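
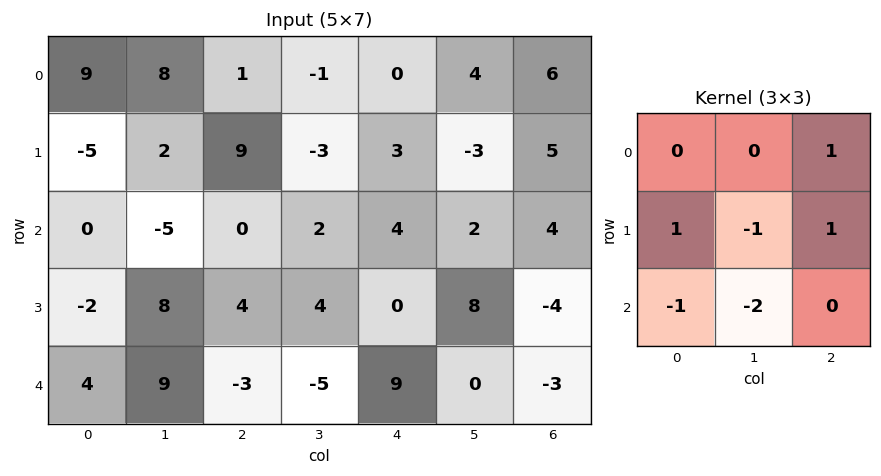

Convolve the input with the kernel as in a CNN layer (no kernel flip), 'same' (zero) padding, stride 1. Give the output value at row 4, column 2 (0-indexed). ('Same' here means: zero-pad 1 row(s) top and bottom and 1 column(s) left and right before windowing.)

The receptive field on the zero-padded input at this output position is [8 4 4 / 9 -3 -5 / 0 0 0]. Elementwise product with the kernel and sum: 4·1 + 9·1 + -3·-1 + -5·1 + 0·-1 + 0·-2.

11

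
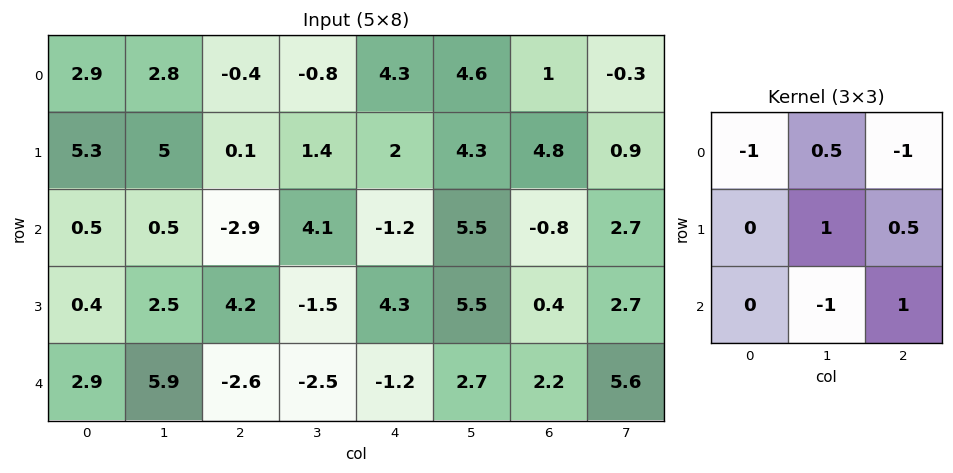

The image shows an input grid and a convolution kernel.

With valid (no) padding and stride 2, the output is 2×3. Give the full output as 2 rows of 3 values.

Output[0,0]: The receptive field on the input at this output position is [2.9 2.8 -0.4 / 5.3 5 0.1 / 0.5 0.5 -2.9]. Elementwise product with the kernel and sum: 2.9·-1 + 2.8·0.5 + -0.4·-1 + 5·1 + 0.1·0.5 + 0.5·-1 + -2.9·1.
Output[0,1]: The receptive field on the input at this output position is [-0.4 -0.8 4.3 / 0.1 1.4 2 / -2.9 4.1 -1.2]. Elementwise product with the kernel and sum: -0.4·-1 + -0.8·0.5 + 4.3·-1 + 1.4·1 + 2·0.5 + 4.1·-1 + -1.2·1.

0.55 -7.2 -2.6
-1.25 8.1 9.95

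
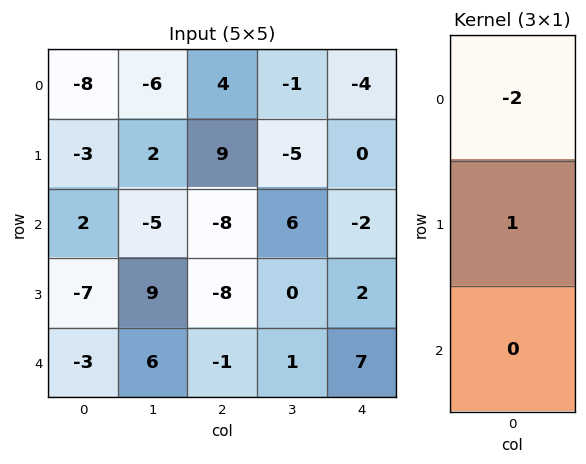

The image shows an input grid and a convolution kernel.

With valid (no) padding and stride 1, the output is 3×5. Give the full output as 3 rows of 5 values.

13 14 1 -3 8
8 -9 -26 16 -2
-11 19 8 -12 6

Output[0,0]: The receptive field on the input at this output position is [-8 / -3 / 2]. Elementwise product with the kernel and sum: -8·-2 + -3·1.
Output[0,1]: The receptive field on the input at this output position is [-6 / 2 / -5]. Elementwise product with the kernel and sum: -6·-2 + 2·1.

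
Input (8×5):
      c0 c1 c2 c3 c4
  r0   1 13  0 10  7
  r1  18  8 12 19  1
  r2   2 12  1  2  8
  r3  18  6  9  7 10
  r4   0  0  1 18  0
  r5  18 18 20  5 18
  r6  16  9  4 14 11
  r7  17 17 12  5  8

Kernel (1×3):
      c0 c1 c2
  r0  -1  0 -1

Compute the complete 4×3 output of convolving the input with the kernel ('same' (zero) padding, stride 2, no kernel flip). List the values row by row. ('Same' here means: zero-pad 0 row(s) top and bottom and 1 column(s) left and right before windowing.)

-13 -23 -10
-12 -14 -2
0 -18 -18
-9 -23 -14

Output[0,0]: The receptive field on the zero-padded input at this output position is [0 1 13]. Elementwise product with the kernel and sum: 0·-1 + 13·-1.
Output[0,1]: The receptive field on the zero-padded input at this output position is [13 0 10]. Elementwise product with the kernel and sum: 13·-1 + 10·-1.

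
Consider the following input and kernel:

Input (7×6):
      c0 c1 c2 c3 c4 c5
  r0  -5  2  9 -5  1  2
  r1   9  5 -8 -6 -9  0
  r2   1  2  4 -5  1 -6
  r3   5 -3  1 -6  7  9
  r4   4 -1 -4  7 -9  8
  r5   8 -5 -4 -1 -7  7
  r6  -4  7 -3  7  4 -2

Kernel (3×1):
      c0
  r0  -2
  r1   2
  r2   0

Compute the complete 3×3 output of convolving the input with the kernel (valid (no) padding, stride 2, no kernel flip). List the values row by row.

Output[0,0]: The receptive field on the input at this output position is [-5 / 9 / 1]. Elementwise product with the kernel and sum: -5·-2 + 9·2.

28 -34 -20
8 -6 12
8 0 4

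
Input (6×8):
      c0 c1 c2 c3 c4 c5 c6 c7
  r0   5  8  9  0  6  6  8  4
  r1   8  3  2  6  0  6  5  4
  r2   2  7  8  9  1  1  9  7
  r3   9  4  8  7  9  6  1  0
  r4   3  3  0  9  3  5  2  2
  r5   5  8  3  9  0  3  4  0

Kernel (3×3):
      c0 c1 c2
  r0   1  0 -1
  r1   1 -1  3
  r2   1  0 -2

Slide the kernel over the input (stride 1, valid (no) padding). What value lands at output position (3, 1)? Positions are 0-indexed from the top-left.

17

The receptive field on the input at this output position is [4 8 7 / 3 0 9 / 8 3 9]. Elementwise product with the kernel and sum: 4·1 + 7·-1 + 3·1 + 0·-1 + 9·3 + 8·1 + 9·-2.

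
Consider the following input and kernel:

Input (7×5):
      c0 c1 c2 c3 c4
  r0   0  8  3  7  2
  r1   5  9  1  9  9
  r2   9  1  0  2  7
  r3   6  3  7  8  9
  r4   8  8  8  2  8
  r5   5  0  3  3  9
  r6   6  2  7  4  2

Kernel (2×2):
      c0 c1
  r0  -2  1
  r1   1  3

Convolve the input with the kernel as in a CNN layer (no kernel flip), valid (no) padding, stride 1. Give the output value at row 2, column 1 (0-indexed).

The receptive field on the input at this output position is [1 0 / 3 7]. Elementwise product with the kernel and sum: 1·-2 + 0·1 + 3·1 + 7·3.

22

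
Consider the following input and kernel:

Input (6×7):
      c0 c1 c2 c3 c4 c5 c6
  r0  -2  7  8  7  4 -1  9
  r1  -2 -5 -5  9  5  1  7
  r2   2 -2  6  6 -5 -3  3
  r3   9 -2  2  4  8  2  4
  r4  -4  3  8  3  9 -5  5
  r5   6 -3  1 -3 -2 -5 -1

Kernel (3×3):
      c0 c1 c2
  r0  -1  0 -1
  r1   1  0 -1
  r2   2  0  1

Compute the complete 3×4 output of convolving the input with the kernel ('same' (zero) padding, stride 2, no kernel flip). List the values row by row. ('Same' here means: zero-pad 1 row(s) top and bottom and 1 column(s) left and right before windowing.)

-12 -1 27 1
5 -12 9 0
-4 -11 -9 -17

Output[0,0]: The receptive field on the zero-padded input at this output position is [0 0 0 / 0 -2 7 / 0 -2 -5]. Elementwise product with the kernel and sum: 0·-1 + 0·-1 + 0·1 + 7·-1 + 0·2 + -5·1.
Output[0,1]: The receptive field on the zero-padded input at this output position is [0 0 0 / 7 8 7 / -5 -5 9]. Elementwise product with the kernel and sum: 0·-1 + 0·-1 + 7·1 + 7·-1 + -5·2 + 9·1.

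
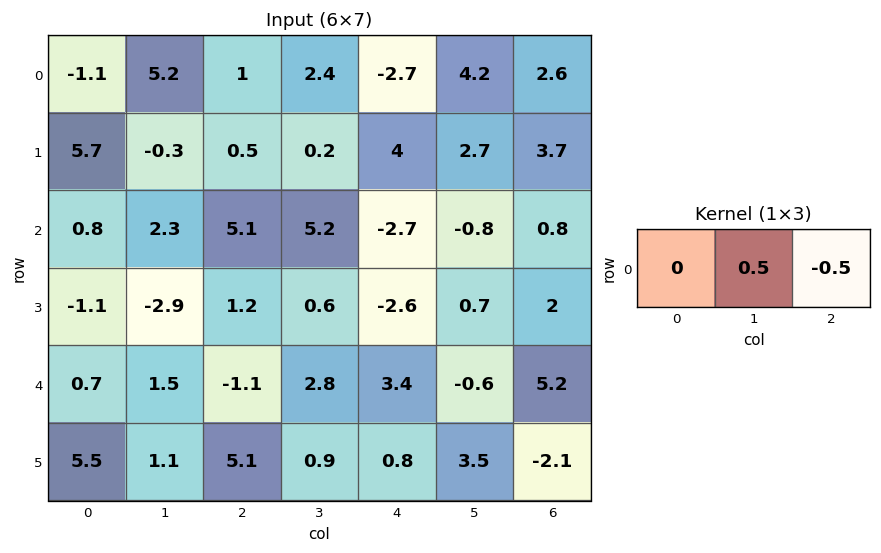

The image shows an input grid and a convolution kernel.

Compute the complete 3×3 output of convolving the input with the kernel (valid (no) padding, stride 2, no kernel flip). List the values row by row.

2.1 2.55 0.8
-1.4 3.95 -0.8
1.3 -0.3 -2.9

Output[0,0]: The receptive field on the input at this output position is [-1.1 5.2 1]. Elementwise product with the kernel and sum: 5.2·0.5 + 1·-0.5.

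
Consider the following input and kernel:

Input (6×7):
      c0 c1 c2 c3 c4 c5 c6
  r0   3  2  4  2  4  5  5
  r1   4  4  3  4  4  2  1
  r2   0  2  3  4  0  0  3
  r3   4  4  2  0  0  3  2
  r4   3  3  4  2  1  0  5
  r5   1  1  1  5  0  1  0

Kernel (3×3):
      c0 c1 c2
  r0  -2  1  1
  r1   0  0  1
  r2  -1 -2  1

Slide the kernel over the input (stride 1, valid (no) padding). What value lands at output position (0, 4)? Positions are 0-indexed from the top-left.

6

The receptive field on the input at this output position is [4 5 5 / 4 2 1 / 0 0 3]. Elementwise product with the kernel and sum: 4·-2 + 5·1 + 5·1 + 1·1 + 0·-1 + 0·-2 + 3·1.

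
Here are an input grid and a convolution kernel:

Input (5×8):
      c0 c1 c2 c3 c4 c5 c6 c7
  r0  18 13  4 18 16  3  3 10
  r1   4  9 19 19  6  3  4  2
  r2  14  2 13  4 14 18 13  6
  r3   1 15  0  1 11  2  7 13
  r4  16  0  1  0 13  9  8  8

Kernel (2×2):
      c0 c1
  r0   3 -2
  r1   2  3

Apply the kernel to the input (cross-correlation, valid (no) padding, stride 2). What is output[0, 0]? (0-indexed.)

The receptive field on the input at this output position is [18 13 / 4 9]. Elementwise product with the kernel and sum: 18·3 + 13·-2 + 4·2 + 9·3.

63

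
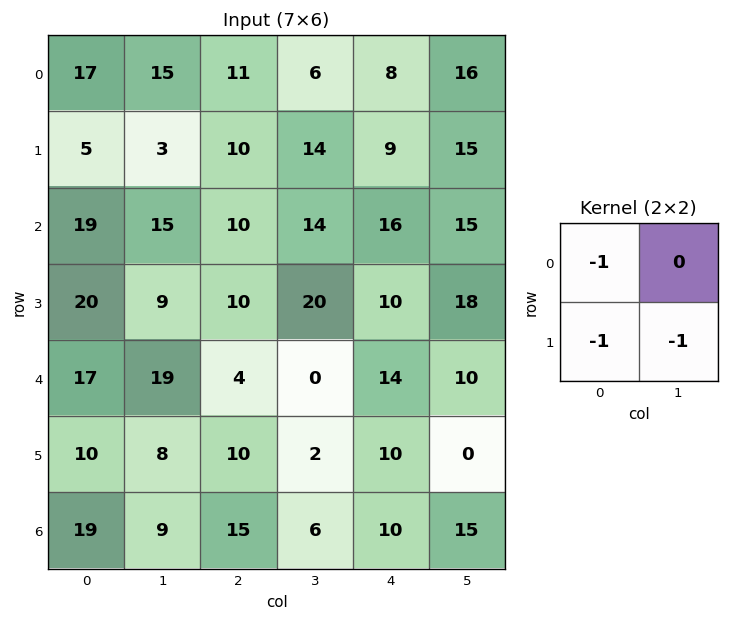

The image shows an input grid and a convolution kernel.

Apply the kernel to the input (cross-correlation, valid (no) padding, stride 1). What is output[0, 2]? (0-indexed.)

-35

The receptive field on the input at this output position is [11 6 / 10 14]. Elementwise product with the kernel and sum: 11·-1 + 10·-1 + 14·-1.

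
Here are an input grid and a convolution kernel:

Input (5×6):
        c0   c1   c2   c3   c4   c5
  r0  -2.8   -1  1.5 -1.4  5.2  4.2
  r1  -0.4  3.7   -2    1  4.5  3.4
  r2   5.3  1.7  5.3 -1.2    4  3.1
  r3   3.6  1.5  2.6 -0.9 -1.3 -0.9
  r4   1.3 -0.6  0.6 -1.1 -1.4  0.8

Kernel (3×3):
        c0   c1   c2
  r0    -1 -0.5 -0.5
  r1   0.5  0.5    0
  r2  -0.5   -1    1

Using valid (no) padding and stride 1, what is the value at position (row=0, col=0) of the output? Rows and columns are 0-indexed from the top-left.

The receptive field on the input at this output position is [-2.8 -1 1.5 / -0.4 3.7 -2 / 5.3 1.7 5.3]. Elementwise product with the kernel and sum: -2.8·-1 + -1·-0.5 + 1.5·-0.5 + -0.4·0.5 + 3.7·0.5 + 5.3·-0.5 + 1.7·-1 + 5.3·1.

5.15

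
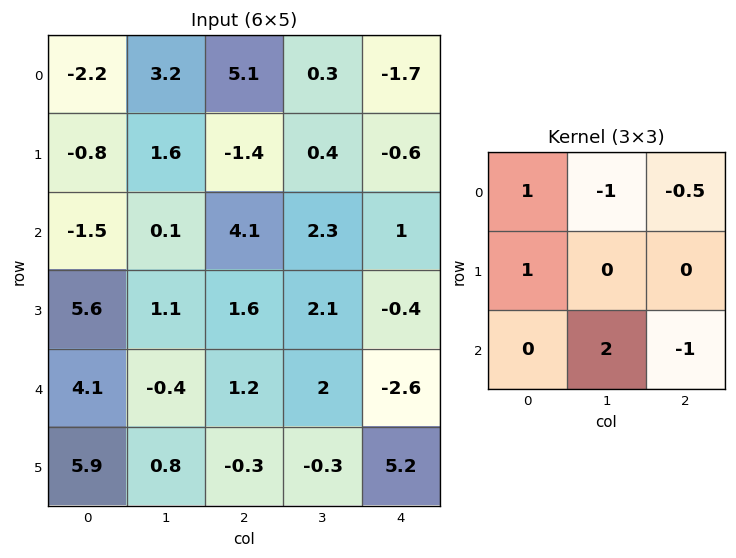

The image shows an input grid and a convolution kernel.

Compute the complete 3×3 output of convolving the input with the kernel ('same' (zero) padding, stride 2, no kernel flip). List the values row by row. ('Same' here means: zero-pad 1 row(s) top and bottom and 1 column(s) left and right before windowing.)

Output[0,0]: The receptive field on the zero-padded input at this output position is [0 0 0 / 0 -2.2 3.2 / 0 -0.8 1.6]. Elementwise product with the kernel and sum: 0·1 + 0·-1 + 0·-0.5 + 0·1 + -0.8·2 + 1.6·-1.

-3.2 0 -0.9
10.1 4 2.5
4.85 -2.25 14.9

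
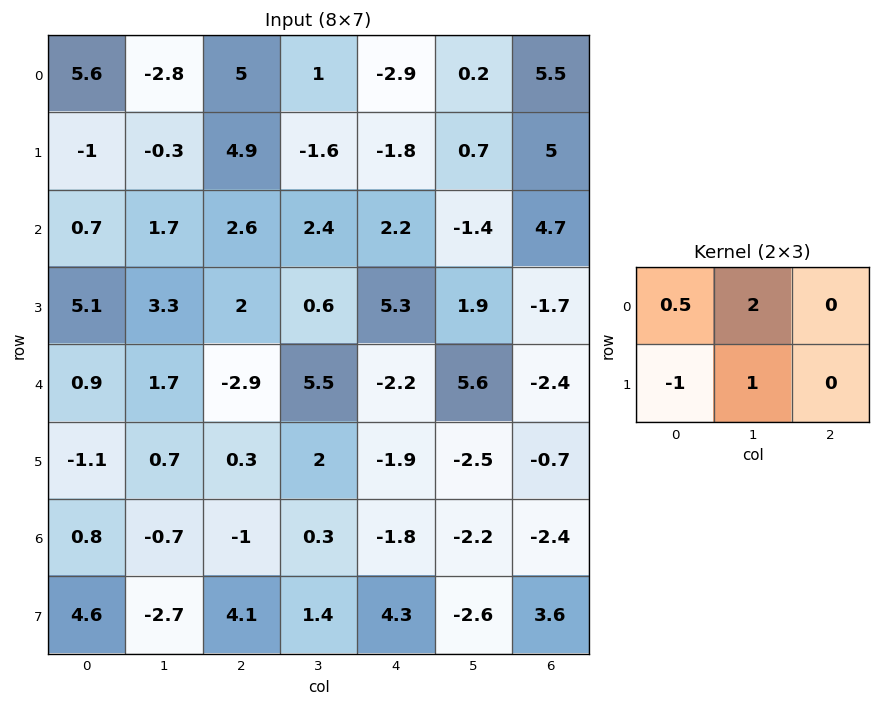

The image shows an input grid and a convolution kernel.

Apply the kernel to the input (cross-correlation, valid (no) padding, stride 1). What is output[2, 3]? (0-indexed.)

10.3

The receptive field on the input at this output position is [2.4 2.2 -1.4 / 0.6 5.3 1.9]. Elementwise product with the kernel and sum: 2.4·0.5 + 2.2·2 + 0.6·-1 + 5.3·1.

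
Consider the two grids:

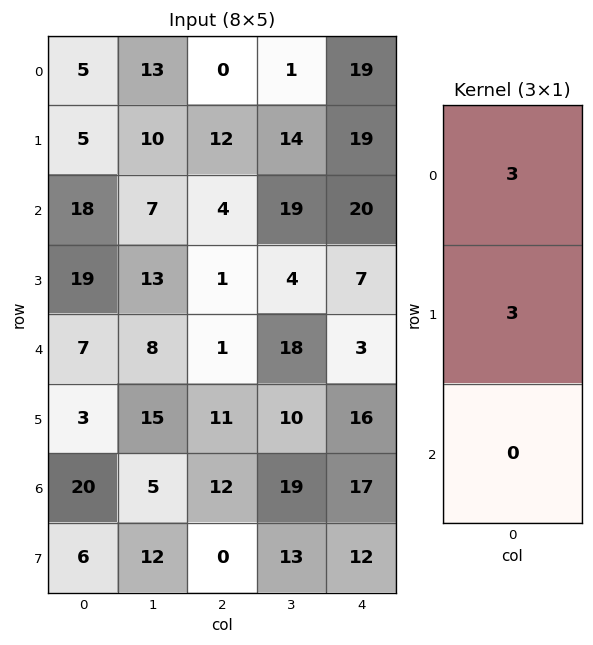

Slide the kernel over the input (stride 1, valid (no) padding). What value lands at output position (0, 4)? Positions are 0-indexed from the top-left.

114

The receptive field on the input at this output position is [19 / 19 / 20]. Elementwise product with the kernel and sum: 19·3 + 19·3.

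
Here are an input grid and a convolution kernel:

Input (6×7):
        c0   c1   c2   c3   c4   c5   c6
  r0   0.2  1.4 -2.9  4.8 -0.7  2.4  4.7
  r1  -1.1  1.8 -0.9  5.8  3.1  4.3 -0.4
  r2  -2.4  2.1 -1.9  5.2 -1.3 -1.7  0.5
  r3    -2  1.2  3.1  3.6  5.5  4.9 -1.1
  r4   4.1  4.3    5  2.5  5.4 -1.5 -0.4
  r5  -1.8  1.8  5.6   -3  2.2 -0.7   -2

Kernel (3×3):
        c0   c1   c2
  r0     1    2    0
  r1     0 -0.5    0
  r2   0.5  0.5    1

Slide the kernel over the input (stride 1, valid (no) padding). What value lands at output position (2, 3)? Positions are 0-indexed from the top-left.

The receptive field on the input at this output position is [5.2 -1.3 -1.7 / 3.6 5.5 4.9 / 2.5 5.4 -1.5]. Elementwise product with the kernel and sum: 5.2·1 + -1.3·2 + 5.5·-0.5 + 2.5·0.5 + 5.4·0.5 + -1.5·1.

2.3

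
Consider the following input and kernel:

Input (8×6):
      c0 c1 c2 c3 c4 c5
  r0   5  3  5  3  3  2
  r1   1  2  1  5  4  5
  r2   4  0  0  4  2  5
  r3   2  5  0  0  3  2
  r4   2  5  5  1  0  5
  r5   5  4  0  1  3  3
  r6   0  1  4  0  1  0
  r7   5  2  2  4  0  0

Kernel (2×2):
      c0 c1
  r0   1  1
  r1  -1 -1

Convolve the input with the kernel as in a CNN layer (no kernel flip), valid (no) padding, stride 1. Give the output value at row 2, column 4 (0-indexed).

2

The receptive field on the input at this output position is [2 5 / 3 2]. Elementwise product with the kernel and sum: 2·1 + 5·1 + 3·-1 + 2·-1.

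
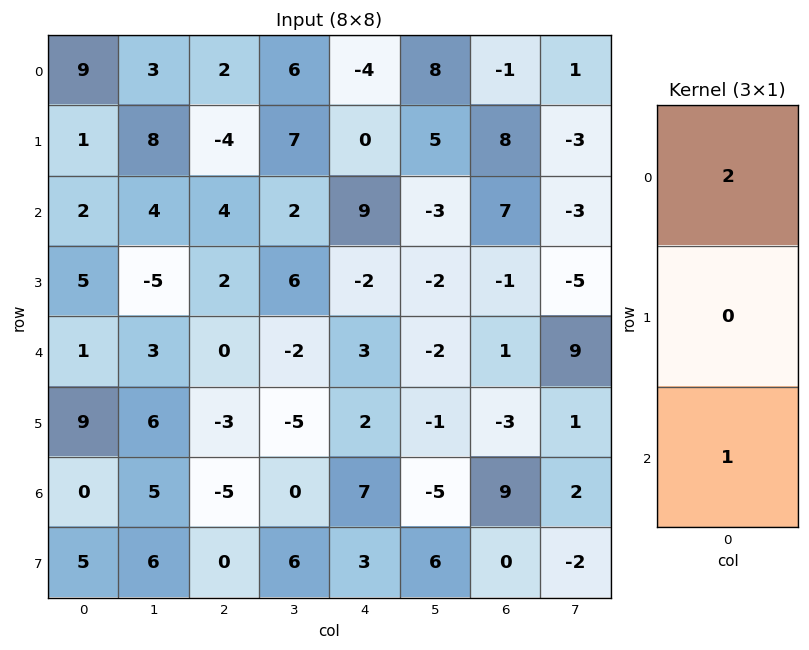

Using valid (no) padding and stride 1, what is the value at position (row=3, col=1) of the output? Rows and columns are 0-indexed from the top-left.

-4

The receptive field on the input at this output position is [-5 / 3 / 6]. Elementwise product with the kernel and sum: -5·2 + 6·1.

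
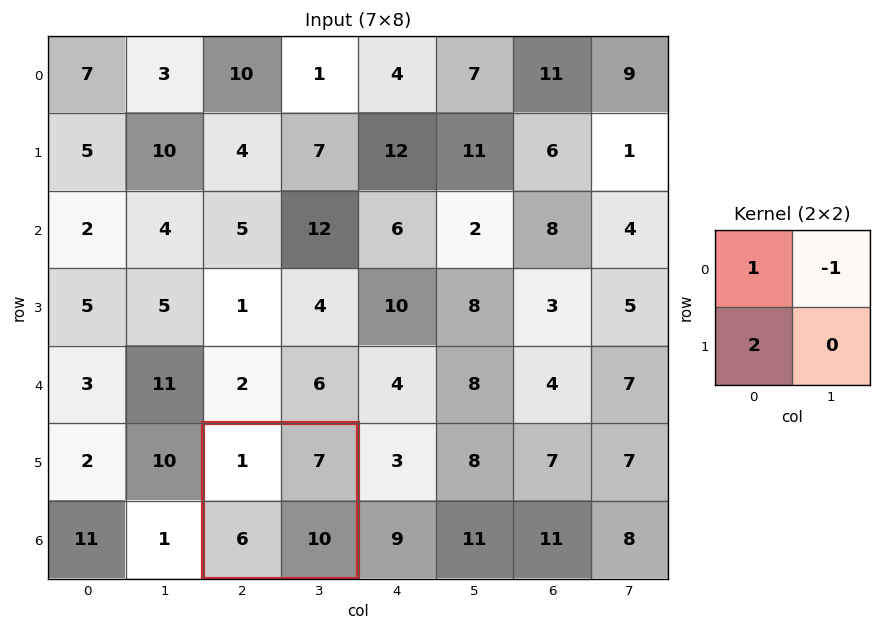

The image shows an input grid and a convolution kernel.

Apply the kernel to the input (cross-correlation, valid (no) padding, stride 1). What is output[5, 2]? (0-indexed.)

The receptive field on the input at this output position is [1 7 / 6 10]. Elementwise product with the kernel and sum: 1·1 + 7·-1 + 6·2.

6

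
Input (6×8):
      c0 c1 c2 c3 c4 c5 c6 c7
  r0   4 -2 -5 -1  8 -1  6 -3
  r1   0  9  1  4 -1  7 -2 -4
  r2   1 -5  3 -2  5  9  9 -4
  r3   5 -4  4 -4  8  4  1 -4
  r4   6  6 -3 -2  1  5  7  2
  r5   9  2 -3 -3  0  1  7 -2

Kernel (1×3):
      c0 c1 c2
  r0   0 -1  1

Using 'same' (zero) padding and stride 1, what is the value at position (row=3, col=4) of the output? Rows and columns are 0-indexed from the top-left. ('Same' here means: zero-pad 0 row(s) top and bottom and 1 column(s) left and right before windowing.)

-4

The receptive field on the zero-padded input at this output position is [-4 8 4]. Elementwise product with the kernel and sum: 8·-1 + 4·1.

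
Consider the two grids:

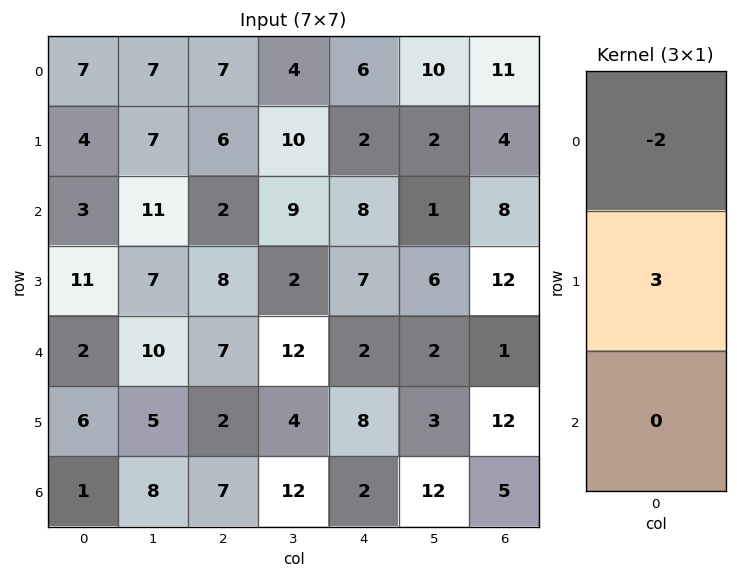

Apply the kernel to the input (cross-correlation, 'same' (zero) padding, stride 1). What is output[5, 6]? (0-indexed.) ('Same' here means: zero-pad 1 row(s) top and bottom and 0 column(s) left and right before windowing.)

The receptive field on the zero-padded input at this output position is [1 / 12 / 5]. Elementwise product with the kernel and sum: 1·-2 + 12·3.

34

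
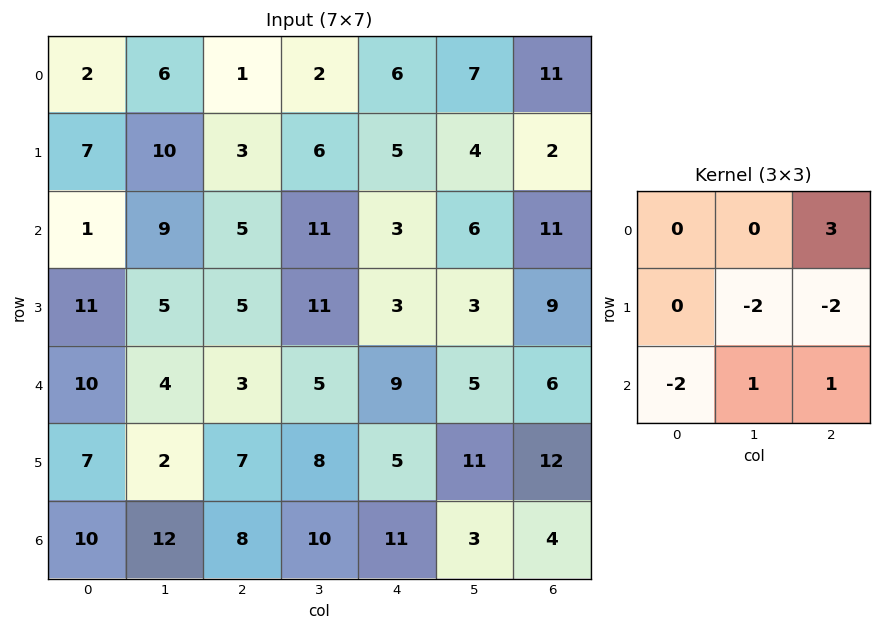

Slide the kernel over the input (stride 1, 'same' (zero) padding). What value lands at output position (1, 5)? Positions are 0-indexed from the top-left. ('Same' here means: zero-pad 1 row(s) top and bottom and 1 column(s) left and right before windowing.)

32

The receptive field on the zero-padded input at this output position is [6 7 11 / 5 4 2 / 3 6 11]. Elementwise product with the kernel and sum: 11·3 + 4·-2 + 2·-2 + 3·-2 + 6·1 + 11·1.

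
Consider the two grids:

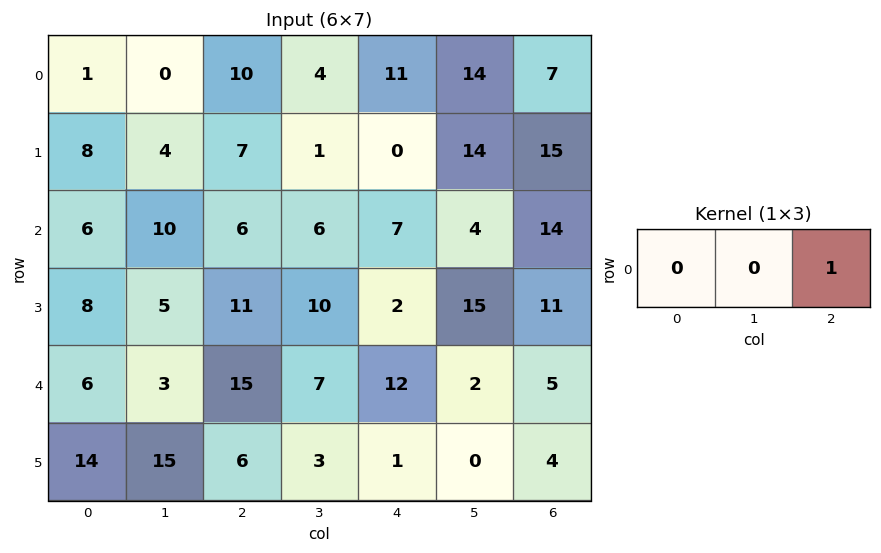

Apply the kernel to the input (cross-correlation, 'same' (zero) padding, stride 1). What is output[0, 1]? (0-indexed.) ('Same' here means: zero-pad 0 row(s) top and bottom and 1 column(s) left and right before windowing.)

10

The receptive field on the zero-padded input at this output position is [1 0 10]. Elementwise product with the kernel and sum: 10·1.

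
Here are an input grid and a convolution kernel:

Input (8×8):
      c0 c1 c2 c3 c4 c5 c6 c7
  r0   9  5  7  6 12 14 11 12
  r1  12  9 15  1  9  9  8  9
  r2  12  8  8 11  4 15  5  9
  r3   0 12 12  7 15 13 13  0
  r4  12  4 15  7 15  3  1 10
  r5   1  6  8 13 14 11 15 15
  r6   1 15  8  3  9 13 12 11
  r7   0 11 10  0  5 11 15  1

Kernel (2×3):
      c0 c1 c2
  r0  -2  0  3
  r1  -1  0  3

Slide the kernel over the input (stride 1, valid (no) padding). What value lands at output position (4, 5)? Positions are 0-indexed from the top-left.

The receptive field on the input at this output position is [3 1 10 / 11 15 15]. Elementwise product with the kernel and sum: 3·-2 + 10·3 + 11·-1 + 15·3.

58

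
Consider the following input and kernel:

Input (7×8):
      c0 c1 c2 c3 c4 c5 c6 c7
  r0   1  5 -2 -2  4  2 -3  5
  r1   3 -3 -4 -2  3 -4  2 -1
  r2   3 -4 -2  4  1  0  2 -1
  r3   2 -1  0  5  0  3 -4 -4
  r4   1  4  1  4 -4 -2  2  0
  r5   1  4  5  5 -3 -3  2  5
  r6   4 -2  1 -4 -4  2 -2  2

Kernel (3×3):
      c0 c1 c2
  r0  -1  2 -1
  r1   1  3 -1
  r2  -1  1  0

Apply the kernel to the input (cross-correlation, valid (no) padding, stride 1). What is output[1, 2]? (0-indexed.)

11

The receptive field on the input at this output position is [-4 -2 3 / -2 4 1 / 0 5 0]. Elementwise product with the kernel and sum: -4·-1 + -2·2 + 3·-1 + -2·1 + 4·3 + 1·-1 + 0·-1 + 5·1.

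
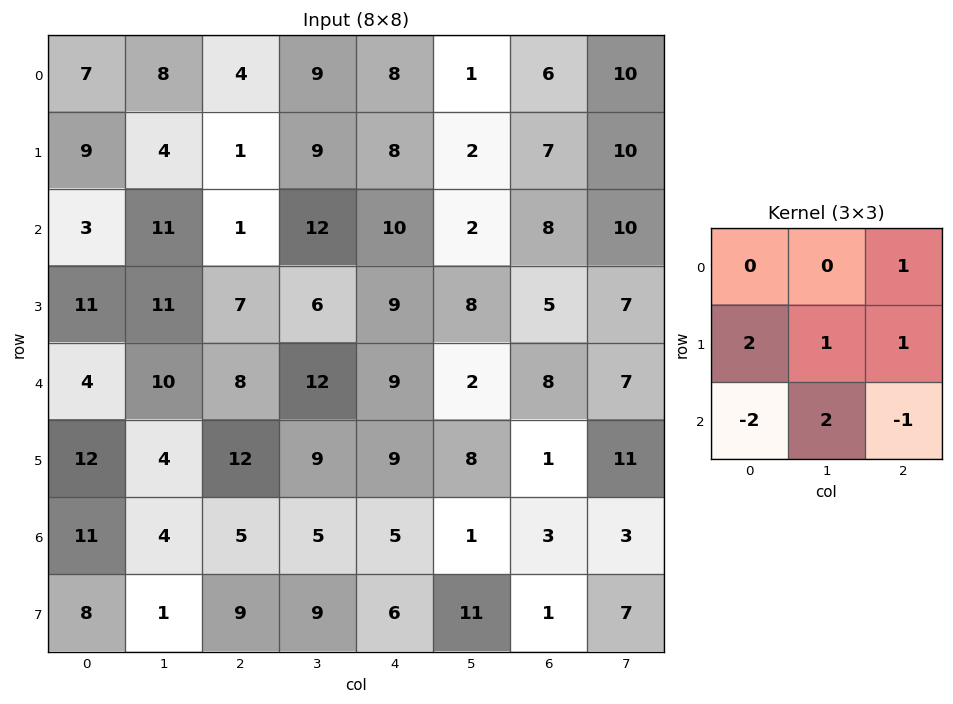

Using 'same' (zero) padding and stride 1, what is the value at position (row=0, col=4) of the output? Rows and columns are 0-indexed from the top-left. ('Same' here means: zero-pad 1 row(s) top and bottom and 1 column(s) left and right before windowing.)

23

The receptive field on the zero-padded input at this output position is [0 0 0 / 9 8 1 / 9 8 2]. Elementwise product with the kernel and sum: 0·1 + 9·2 + 8·1 + 1·1 + 9·-2 + 8·2 + 2·-1.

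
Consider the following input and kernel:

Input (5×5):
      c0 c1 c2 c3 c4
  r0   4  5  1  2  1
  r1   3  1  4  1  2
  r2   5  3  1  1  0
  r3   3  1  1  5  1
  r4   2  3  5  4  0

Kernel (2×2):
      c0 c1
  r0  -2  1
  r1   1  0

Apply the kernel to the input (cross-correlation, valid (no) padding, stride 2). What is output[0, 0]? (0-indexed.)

0

The receptive field on the input at this output position is [4 5 / 3 1]. Elementwise product with the kernel and sum: 4·-2 + 5·1 + 3·1.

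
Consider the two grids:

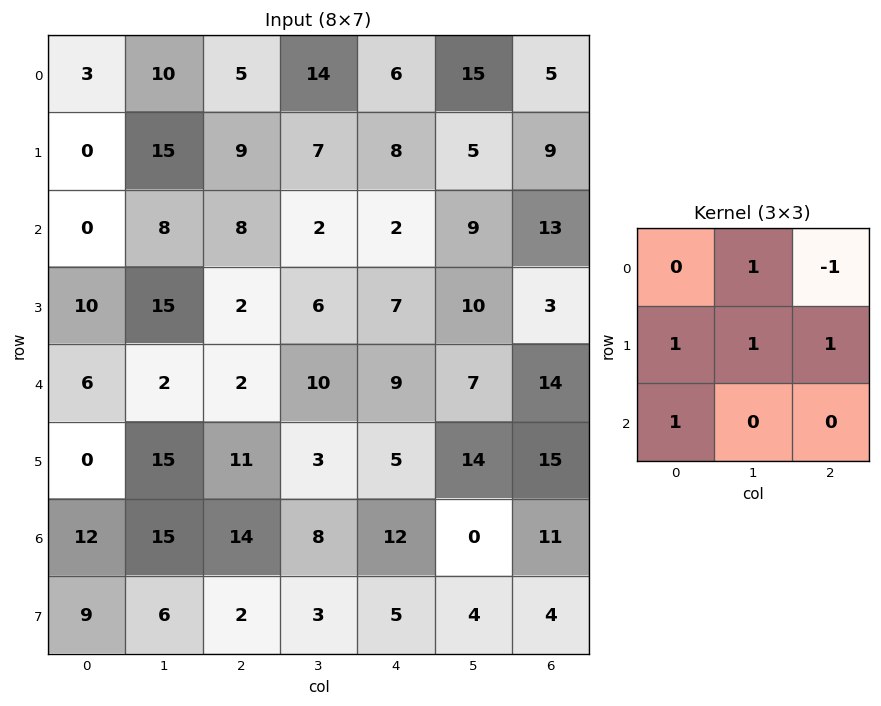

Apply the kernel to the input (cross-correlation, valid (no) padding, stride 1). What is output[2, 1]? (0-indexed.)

31

The receptive field on the input at this output position is [8 8 2 / 15 2 6 / 2 2 10]. Elementwise product with the kernel and sum: 8·1 + 2·-1 + 15·1 + 2·1 + 6·1 + 2·1.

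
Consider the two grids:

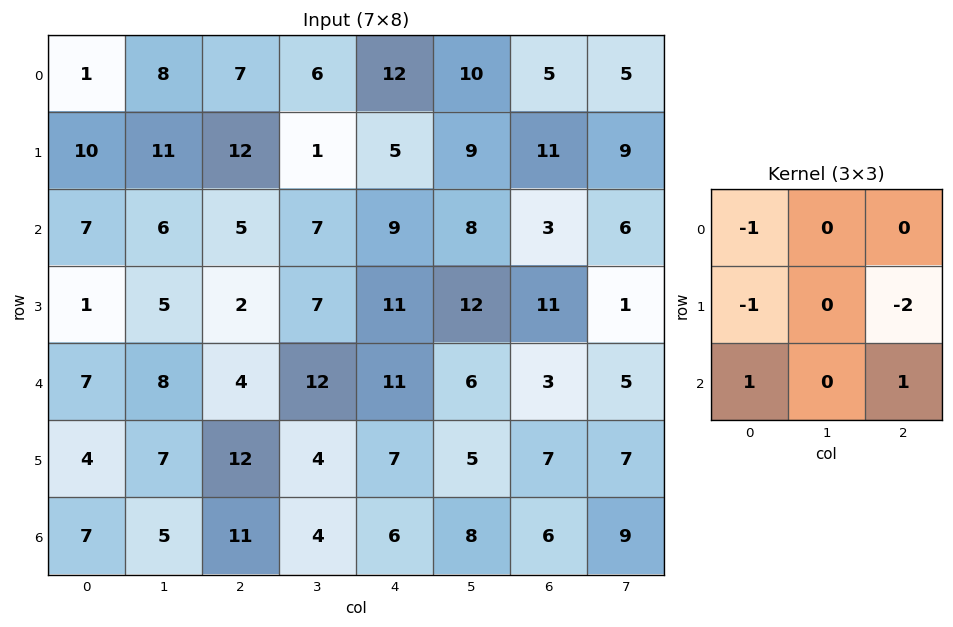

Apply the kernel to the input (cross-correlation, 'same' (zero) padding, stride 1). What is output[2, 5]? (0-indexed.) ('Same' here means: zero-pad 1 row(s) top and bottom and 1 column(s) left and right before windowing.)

The receptive field on the zero-padded input at this output position is [5 9 11 / 9 8 3 / 11 12 11]. Elementwise product with the kernel and sum: 5·-1 + 9·-1 + 3·-2 + 11·1 + 11·1.

2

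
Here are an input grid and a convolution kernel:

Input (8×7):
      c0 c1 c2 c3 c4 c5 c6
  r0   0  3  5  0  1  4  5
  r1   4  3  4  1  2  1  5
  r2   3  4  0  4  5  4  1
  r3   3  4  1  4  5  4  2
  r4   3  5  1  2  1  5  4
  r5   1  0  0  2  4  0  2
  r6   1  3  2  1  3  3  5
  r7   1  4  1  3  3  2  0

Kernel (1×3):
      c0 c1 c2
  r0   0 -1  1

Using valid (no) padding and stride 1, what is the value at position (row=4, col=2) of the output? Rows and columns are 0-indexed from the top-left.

-1

The receptive field on the input at this output position is [1 2 1]. Elementwise product with the kernel and sum: 2·-1 + 1·1.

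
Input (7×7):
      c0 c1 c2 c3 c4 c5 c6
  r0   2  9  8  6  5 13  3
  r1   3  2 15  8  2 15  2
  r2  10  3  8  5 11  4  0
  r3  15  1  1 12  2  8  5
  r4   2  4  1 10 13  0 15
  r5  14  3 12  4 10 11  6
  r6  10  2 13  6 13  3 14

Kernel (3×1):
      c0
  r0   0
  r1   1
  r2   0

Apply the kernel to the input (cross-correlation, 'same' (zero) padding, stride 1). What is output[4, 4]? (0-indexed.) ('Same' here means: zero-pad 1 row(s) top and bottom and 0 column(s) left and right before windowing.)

13

The receptive field on the zero-padded input at this output position is [2 / 13 / 10]. Elementwise product with the kernel and sum: 13·1.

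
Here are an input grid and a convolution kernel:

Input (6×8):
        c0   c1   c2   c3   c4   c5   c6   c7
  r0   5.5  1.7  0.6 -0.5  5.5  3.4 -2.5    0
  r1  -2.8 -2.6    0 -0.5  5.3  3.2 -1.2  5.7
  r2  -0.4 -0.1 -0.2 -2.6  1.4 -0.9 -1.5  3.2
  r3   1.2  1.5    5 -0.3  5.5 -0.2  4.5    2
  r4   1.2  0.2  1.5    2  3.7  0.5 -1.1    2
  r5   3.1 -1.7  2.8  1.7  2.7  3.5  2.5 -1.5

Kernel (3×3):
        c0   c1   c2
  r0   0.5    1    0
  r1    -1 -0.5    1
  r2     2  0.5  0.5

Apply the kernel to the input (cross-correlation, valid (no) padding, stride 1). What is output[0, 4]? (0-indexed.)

The receptive field on the input at this output position is [5.5 3.4 -2.5 / 5.3 3.2 -1.2 / 1.4 -0.9 -1.5]. Elementwise product with the kernel and sum: 5.5·0.5 + 3.4·1 + 5.3·-1 + 3.2·-0.5 + -1.2·1 + 1.4·2 + -0.9·0.5 + -1.5·0.5.

-0.35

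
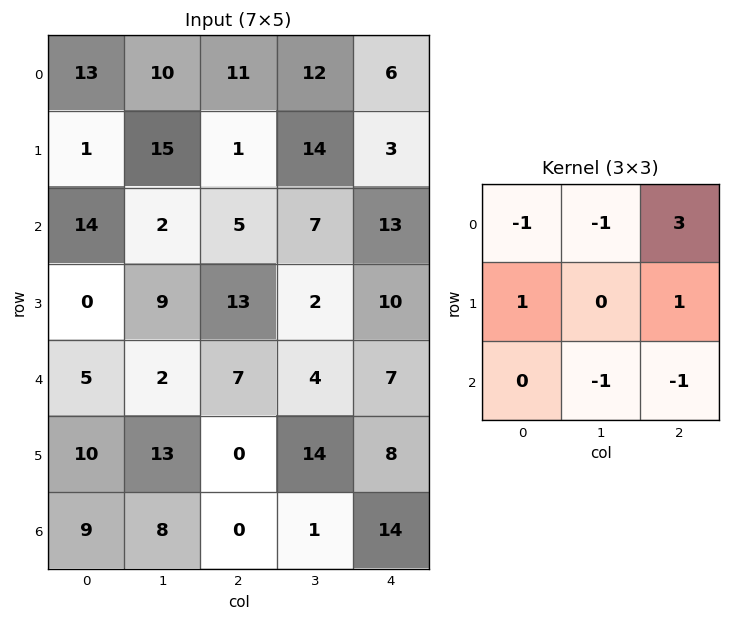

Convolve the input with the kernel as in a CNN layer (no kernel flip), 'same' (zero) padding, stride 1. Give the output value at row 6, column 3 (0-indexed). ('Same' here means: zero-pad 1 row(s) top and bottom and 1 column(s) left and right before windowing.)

24

The receptive field on the zero-padded input at this output position is [0 14 8 / 0 1 14 / 0 0 0]. Elementwise product with the kernel and sum: 0·-1 + 14·-1 + 8·3 + 0·1 + 14·1 + 0·-1 + 0·-1.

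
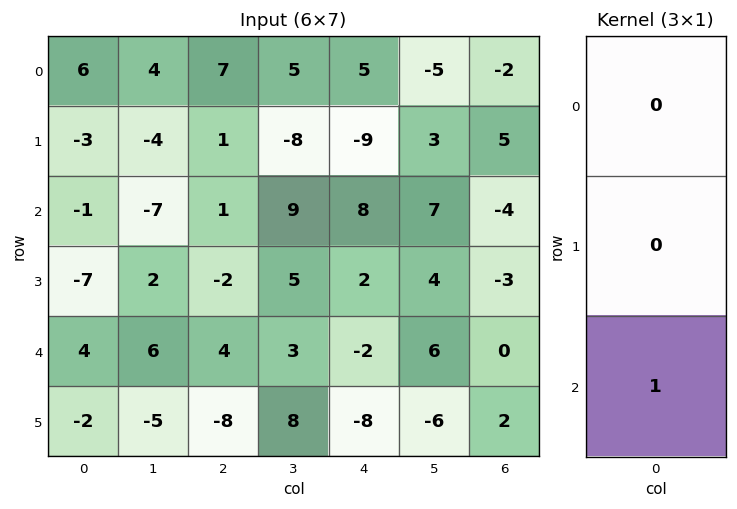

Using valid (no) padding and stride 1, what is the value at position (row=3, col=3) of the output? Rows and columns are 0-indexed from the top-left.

8

The receptive field on the input at this output position is [5 / 3 / 8]. Elementwise product with the kernel and sum: 8·1.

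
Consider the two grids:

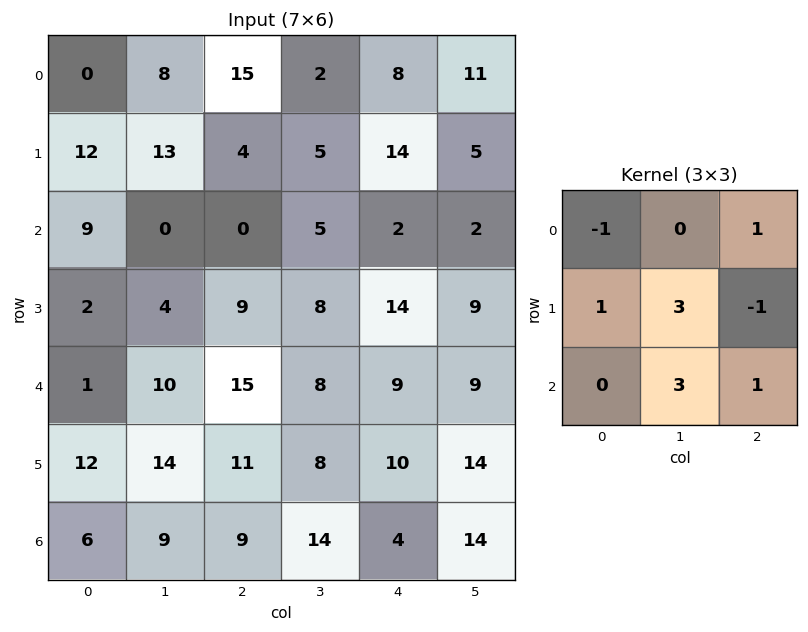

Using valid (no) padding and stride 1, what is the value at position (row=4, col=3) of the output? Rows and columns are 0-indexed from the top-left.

51

The receptive field on the input at this output position is [8 9 9 / 8 10 14 / 14 4 14]. Elementwise product with the kernel and sum: 8·-1 + 9·1 + 8·1 + 10·3 + 14·-1 + 4·3 + 14·1.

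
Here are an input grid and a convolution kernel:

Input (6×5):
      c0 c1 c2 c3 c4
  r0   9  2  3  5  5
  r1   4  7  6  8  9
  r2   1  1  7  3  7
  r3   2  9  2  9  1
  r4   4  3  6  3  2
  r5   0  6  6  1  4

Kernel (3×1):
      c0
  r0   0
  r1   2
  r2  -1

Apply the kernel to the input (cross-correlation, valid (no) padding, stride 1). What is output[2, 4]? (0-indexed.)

0

The receptive field on the input at this output position is [7 / 1 / 2]. Elementwise product with the kernel and sum: 1·2 + 2·-1.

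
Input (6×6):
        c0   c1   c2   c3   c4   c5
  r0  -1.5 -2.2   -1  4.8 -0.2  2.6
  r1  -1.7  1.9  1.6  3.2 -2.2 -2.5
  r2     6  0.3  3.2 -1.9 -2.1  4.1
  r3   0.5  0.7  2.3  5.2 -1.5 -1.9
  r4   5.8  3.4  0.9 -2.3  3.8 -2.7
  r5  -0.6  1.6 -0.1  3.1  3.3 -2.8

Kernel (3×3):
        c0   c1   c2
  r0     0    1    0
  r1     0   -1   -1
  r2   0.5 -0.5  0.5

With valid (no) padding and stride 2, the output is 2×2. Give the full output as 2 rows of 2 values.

Output[0,0]: The receptive field on the input at this output position is [-1.5 -2.2 -1 / -1.7 1.9 1.6 / 6 0.3 3.2]. Elementwise product with the kernel and sum: -2.2·1 + 1.9·-1 + 1.6·-1 + 6·0.5 + 0.3·-0.5 + 3.2·0.5.

-1.25 5.3
-1.05 -2.1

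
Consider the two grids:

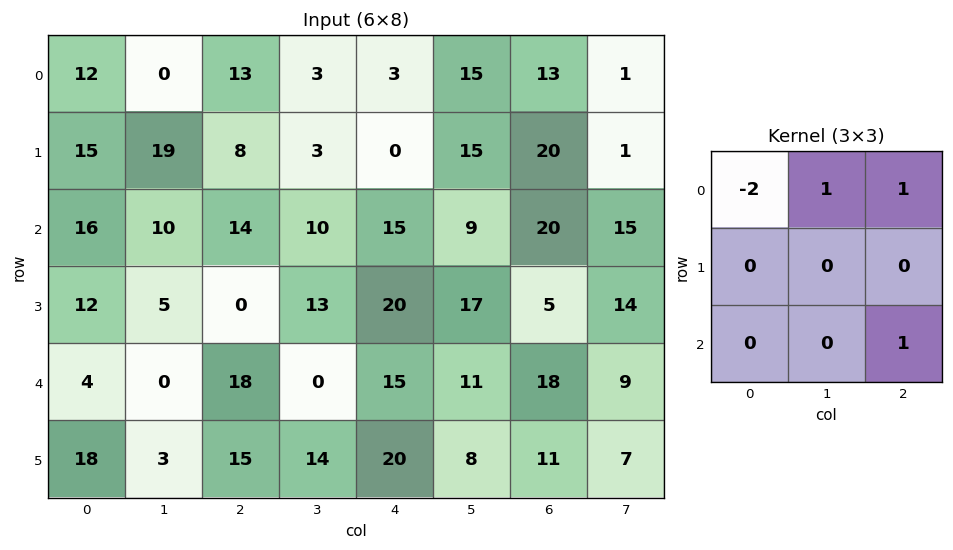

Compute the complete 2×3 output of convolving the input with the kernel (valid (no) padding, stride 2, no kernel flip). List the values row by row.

3 -5 42
10 12 17

Output[0,0]: The receptive field on the input at this output position is [12 0 13 / 15 19 8 / 16 10 14]. Elementwise product with the kernel and sum: 12·-2 + 0·1 + 13·1 + 14·1.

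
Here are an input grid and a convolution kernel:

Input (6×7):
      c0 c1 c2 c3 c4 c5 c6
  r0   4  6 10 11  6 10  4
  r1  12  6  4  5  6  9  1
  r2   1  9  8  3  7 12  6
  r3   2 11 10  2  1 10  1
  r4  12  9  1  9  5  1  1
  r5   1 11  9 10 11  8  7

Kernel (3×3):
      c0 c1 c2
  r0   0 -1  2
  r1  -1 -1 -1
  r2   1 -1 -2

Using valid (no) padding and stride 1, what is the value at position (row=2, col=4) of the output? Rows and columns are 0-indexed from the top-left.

-10

The receptive field on the input at this output position is [7 12 6 / 1 10 1 / 5 1 1]. Elementwise product with the kernel and sum: 12·-1 + 6·2 + 1·-1 + 10·-1 + 1·-1 + 5·1 + 1·-1 + 1·-2.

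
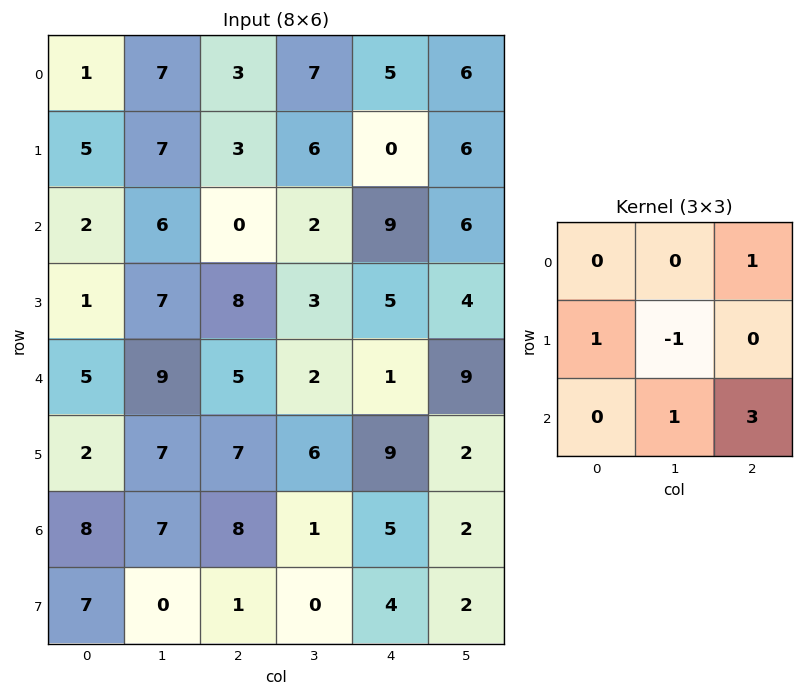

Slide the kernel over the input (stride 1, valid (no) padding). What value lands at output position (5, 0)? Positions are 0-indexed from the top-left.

The receptive field on the input at this output position is [2 7 7 / 8 7 8 / 7 0 1]. Elementwise product with the kernel and sum: 7·1 + 8·1 + 7·-1 + 0·1 + 1·3.

11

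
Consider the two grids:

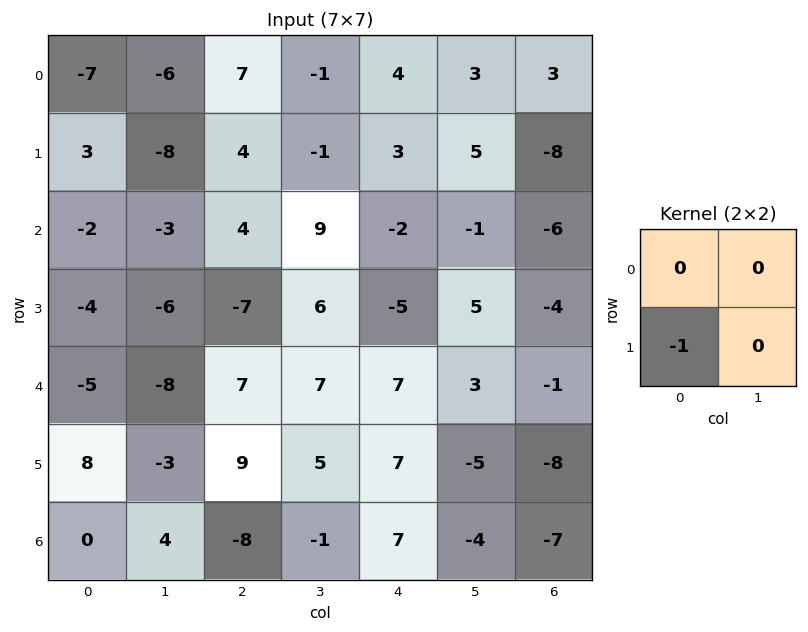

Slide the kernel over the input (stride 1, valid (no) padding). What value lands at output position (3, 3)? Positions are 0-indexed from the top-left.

-7

The receptive field on the input at this output position is [6 -5 / 7 7]. Elementwise product with the kernel and sum: 7·-1.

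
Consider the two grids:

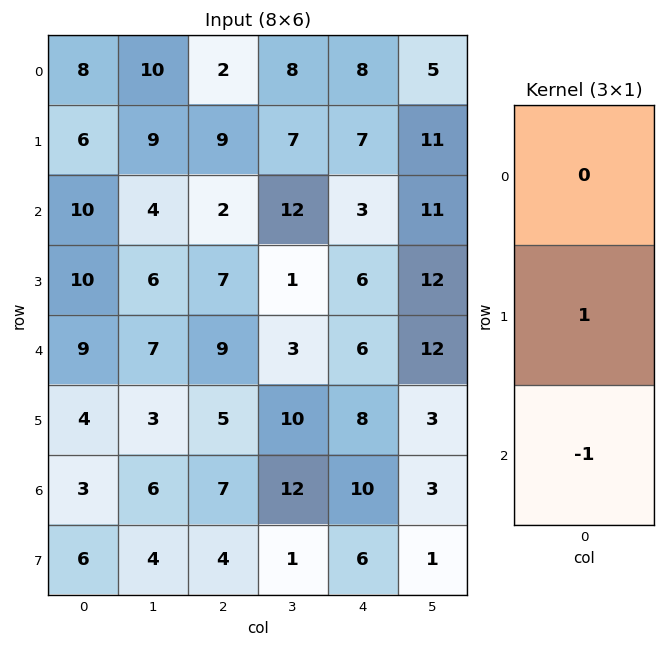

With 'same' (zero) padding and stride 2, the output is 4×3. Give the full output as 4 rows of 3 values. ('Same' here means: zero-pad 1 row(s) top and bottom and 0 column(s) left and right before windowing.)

Output[0,0]: The receptive field on the zero-padded input at this output position is [0 / 8 / 6]. Elementwise product with the kernel and sum: 8·1 + 6·-1.
Output[0,1]: The receptive field on the zero-padded input at this output position is [0 / 2 / 9]. Elementwise product with the kernel and sum: 2·1 + 9·-1.

2 -7 1
0 -5 -3
5 4 -2
-3 3 4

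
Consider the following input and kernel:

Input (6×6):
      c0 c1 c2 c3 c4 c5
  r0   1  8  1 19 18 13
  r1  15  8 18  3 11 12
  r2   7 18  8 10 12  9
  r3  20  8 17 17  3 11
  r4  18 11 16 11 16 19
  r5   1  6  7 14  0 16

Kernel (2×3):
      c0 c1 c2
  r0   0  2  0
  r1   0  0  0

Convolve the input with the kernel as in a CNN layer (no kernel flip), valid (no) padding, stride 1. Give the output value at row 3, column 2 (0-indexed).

34

The receptive field on the input at this output position is [17 17 3 / 16 11 16]. Elementwise product with the kernel and sum: 17·2.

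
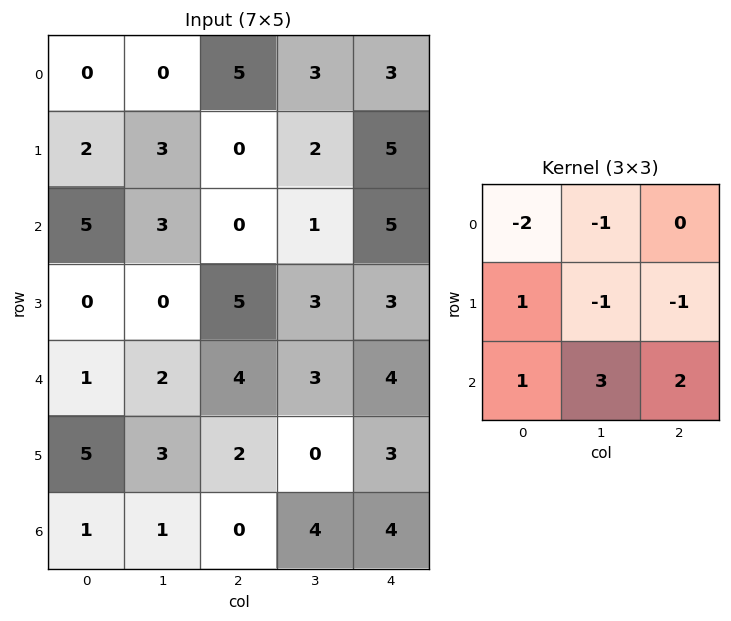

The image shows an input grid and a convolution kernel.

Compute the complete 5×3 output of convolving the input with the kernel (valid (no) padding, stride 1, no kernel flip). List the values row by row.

Output[0,0]: The receptive field on the input at this output position is [0 0 5 / 2 3 0 / 5 3 0]. Elementwise product with the kernel and sum: 0·-2 + 0·-1 + 2·1 + 3·-1 + 0·-1 + 5·1 + 3·3 + 0·2.
Output[0,1]: The receptive field on the input at this output position is [0 5 3 / 3 0 2 / 3 0 1]. Elementwise product with the kernel and sum: 0·-2 + 5·-1 + 3·1 + 0·-1 + 2·-1 + 3·1 + 0·3 + 1·2.

13 1 -7
5 17 12
-3 6 19
13 -1 -8
0 2 8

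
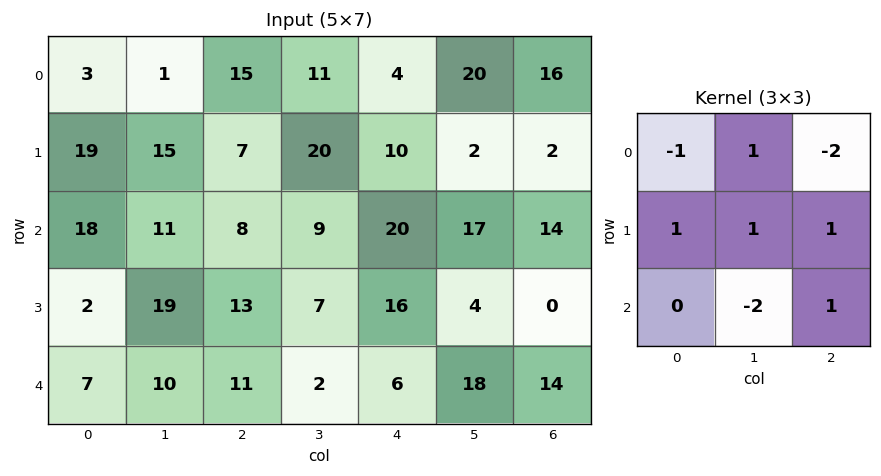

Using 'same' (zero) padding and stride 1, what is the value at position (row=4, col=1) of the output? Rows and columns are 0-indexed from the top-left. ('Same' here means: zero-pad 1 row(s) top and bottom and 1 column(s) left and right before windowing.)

19

The receptive field on the zero-padded input at this output position is [2 19 13 / 7 10 11 / 0 0 0]. Elementwise product with the kernel and sum: 2·-1 + 19·1 + 13·-2 + 7·1 + 10·1 + 11·1 + 0·-2 + 0·1.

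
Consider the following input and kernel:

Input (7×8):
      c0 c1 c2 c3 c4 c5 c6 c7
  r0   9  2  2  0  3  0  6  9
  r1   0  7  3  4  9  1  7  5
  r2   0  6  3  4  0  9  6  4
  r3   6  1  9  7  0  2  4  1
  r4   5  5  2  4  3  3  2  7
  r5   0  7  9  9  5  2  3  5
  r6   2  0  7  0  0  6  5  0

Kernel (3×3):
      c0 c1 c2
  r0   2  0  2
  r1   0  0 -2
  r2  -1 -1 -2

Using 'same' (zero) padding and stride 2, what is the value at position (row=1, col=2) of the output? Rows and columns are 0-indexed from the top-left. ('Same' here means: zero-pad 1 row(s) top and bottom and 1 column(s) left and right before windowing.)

The receptive field on the zero-padded input at this output position is [4 9 1 / 4 0 9 / 7 0 2]. Elementwise product with the kernel and sum: 4·2 + 1·2 + 9·-2 + 7·-1 + 0·-1 + 2·-2.

-19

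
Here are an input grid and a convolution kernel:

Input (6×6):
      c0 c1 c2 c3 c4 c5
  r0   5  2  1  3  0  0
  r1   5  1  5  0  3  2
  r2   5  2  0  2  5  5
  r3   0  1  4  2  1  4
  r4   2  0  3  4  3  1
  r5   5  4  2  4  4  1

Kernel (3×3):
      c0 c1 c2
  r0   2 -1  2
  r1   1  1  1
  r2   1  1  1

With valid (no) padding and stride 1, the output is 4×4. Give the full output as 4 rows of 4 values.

Output[0,0]: The receptive field on the input at this output position is [5 2 1 / 5 1 5 / 5 2 0]. Elementwise product with the kernel and sum: 5·2 + 2·-1 + 1·2 + 5·1 + 1·1 + 5·1 + 5·1 + 2·1 + 0·1.

28 19 14 23
31 8 30 20
18 22 25 24
23 19 28 28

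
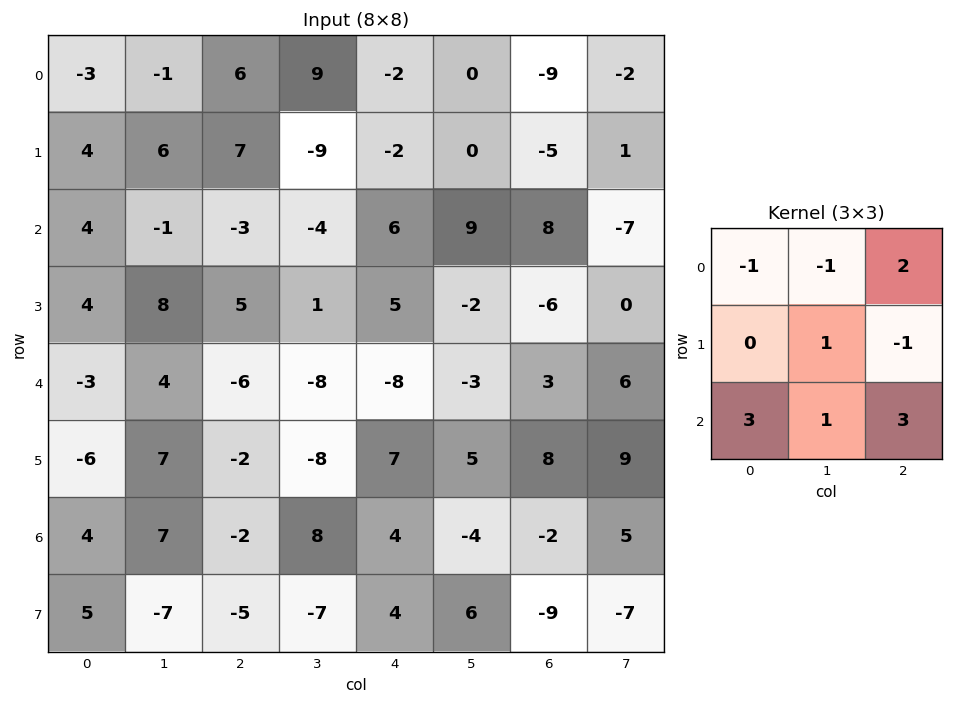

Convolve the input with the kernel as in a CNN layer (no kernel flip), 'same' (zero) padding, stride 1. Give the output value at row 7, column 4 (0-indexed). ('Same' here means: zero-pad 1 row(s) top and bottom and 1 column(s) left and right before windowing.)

-22

The receptive field on the zero-padded input at this output position is [8 4 -4 / -7 4 6 / 0 0 0]. Elementwise product with the kernel and sum: 8·-1 + 4·-1 + -4·2 + 4·1 + 6·-1 + 0·3 + 0·1 + 0·3.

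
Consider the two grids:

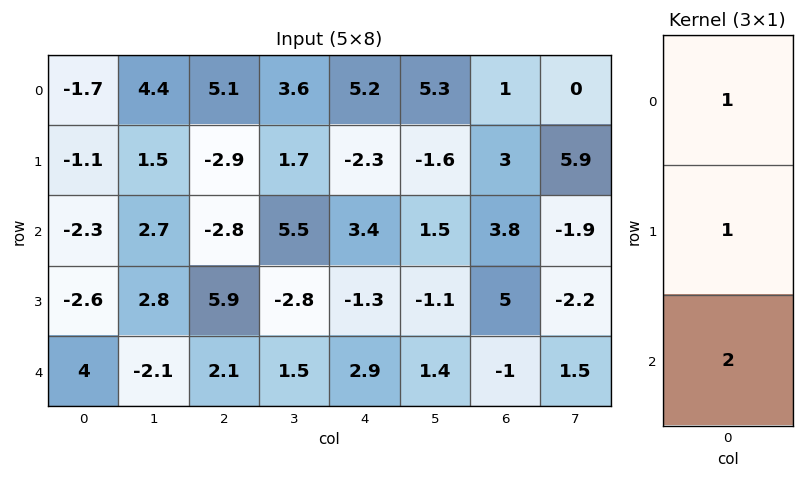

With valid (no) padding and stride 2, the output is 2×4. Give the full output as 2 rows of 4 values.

-7.4 -3.4 9.7 11.6
3.1 7.3 7.9 6.8

Output[0,0]: The receptive field on the input at this output position is [-1.7 / -1.1 / -2.3]. Elementwise product with the kernel and sum: -1.7·1 + -1.1·1 + -2.3·2.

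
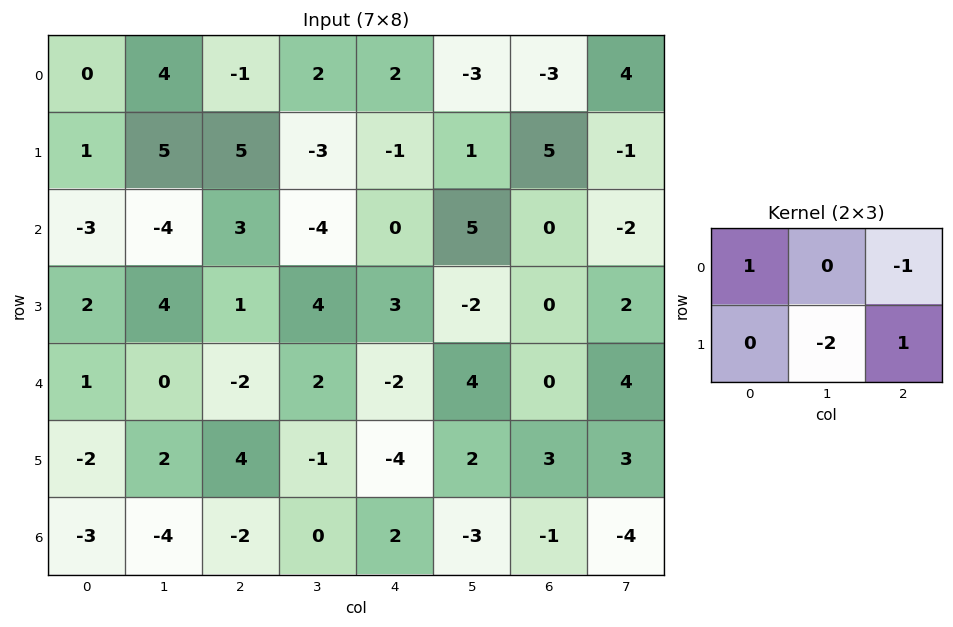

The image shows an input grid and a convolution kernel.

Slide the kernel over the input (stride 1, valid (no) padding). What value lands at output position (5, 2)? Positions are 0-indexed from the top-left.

10

The receptive field on the input at this output position is [4 -1 -4 / -2 0 2]. Elementwise product with the kernel and sum: 4·1 + -4·-1 + 0·-2 + 2·1.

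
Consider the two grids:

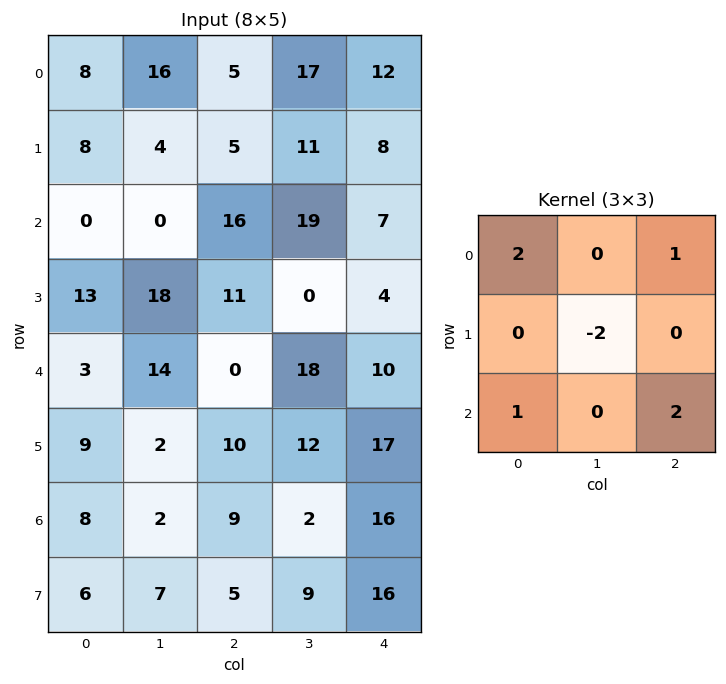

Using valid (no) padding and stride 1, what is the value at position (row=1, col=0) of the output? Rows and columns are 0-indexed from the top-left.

56

The receptive field on the input at this output position is [8 4 5 / 0 0 16 / 13 18 11]. Elementwise product with the kernel and sum: 8·2 + 5·1 + 0·-2 + 13·1 + 11·2.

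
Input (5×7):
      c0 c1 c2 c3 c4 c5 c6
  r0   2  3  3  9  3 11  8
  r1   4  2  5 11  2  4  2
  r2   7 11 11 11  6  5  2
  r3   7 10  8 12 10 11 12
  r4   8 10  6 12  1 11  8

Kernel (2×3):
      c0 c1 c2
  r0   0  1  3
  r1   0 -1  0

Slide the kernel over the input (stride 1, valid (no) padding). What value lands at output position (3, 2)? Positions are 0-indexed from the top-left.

The receptive field on the input at this output position is [8 12 10 / 6 12 1]. Elementwise product with the kernel and sum: 12·1 + 10·3 + 12·-1.

30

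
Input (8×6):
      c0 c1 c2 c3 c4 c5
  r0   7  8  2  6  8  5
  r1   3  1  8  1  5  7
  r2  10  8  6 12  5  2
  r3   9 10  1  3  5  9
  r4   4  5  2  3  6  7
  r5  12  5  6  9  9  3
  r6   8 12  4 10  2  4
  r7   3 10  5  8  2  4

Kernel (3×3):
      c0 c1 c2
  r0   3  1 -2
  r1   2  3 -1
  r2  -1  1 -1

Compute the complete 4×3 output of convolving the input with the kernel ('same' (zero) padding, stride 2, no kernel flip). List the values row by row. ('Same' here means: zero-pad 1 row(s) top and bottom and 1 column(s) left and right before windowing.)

Output[0,0]: The receptive field on the zero-padded input at this output position is [0 0 0 / 0 7 8 / 0 3 1]. Elementwise product with the kernel and sum: 0·3 + 0·1 + 0·-2 + 0·2 + 7·3 + 8·-1 + 0·-1 + 3·1 + 1·-1.

15 22 28
22 19 24
3 30 10
7 16 42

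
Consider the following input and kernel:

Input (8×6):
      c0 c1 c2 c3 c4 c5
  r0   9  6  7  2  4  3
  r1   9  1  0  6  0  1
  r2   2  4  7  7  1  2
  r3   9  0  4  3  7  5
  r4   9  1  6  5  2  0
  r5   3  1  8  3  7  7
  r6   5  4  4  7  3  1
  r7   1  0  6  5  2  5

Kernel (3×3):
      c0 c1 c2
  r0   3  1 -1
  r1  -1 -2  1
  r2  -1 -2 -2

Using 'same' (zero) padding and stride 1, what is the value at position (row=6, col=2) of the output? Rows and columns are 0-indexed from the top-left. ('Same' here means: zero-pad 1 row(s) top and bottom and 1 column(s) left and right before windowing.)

-19

The receptive field on the zero-padded input at this output position is [1 8 3 / 4 4 7 / 0 6 5]. Elementwise product with the kernel and sum: 1·3 + 8·1 + 3·-1 + 4·-1 + 4·-2 + 7·1 + 0·-1 + 6·-2 + 5·-2.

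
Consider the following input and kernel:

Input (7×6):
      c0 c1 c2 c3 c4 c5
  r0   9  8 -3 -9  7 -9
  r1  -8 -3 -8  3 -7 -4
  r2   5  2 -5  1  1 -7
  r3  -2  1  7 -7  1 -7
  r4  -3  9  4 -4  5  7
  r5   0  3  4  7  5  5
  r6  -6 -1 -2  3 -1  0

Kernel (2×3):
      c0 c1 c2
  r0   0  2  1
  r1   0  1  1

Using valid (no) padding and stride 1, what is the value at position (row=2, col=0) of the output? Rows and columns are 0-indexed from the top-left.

The receptive field on the input at this output position is [5 2 -5 / -2 1 7]. Elementwise product with the kernel and sum: 2·2 + -5·1 + 1·1 + 7·1.

7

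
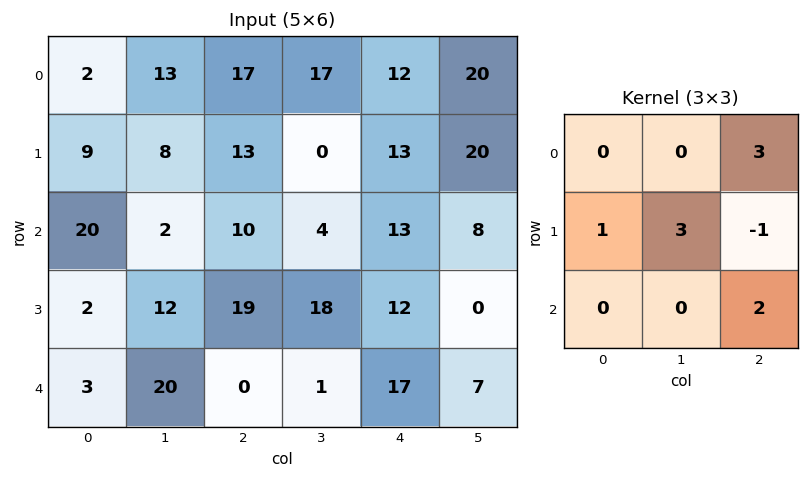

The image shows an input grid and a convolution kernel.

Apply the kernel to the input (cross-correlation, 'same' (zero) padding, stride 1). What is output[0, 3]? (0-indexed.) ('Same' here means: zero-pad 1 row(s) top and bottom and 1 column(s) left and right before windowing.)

The receptive field on the zero-padded input at this output position is [0 0 0 / 17 17 12 / 13 0 13]. Elementwise product with the kernel and sum: 0·3 + 17·1 + 17·3 + 12·-1 + 13·2.

82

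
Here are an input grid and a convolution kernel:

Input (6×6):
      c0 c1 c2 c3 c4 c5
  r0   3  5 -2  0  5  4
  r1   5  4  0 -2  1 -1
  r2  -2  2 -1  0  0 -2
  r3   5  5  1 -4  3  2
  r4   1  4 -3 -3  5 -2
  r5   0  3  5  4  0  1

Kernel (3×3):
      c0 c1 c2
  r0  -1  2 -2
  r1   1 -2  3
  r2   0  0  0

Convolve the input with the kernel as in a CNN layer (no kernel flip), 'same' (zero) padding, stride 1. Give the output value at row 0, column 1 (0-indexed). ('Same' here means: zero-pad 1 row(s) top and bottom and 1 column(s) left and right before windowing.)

The receptive field on the zero-padded input at this output position is [0 0 0 / 3 5 -2 / 5 4 0]. Elementwise product with the kernel and sum: 0·-1 + 0·2 + 0·-2 + 3·1 + 5·-2 + -2·3.

-13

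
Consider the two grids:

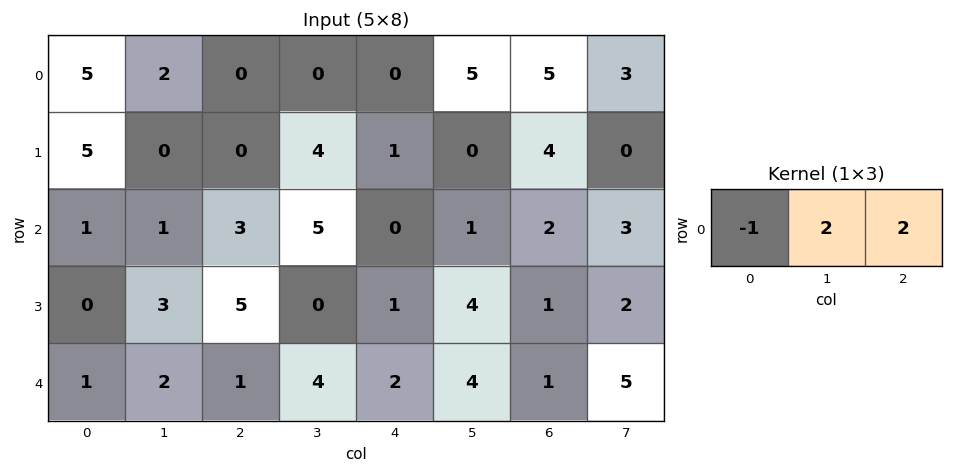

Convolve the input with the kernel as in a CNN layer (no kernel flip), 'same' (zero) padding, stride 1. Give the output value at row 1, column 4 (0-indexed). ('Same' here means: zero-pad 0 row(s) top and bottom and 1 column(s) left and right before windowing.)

The receptive field on the zero-padded input at this output position is [4 1 0]. Elementwise product with the kernel and sum: 4·-1 + 1·2 + 0·2.

-2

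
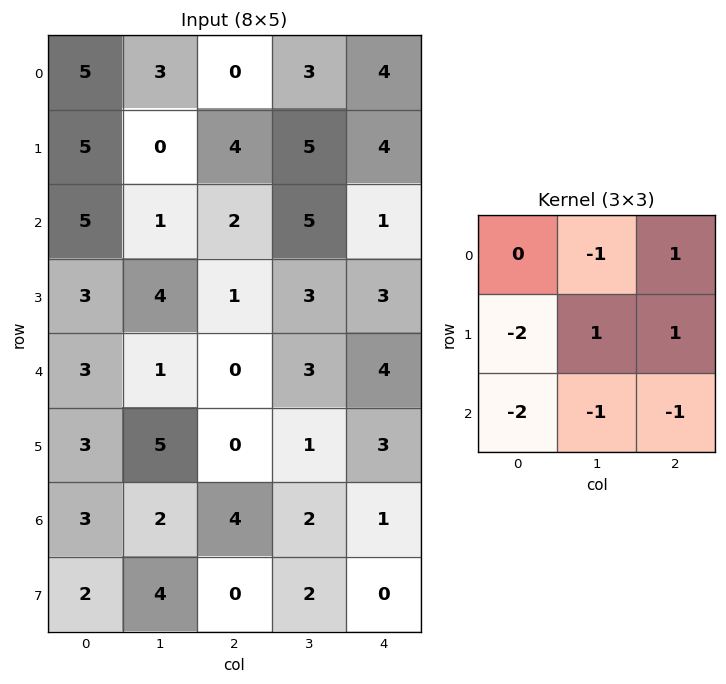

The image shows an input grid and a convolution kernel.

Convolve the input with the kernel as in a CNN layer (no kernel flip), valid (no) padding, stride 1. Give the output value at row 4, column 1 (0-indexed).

The receptive field on the input at this output position is [1 0 3 / 5 0 1 / 2 4 2]. Elementwise product with the kernel and sum: 0·-1 + 3·1 + 5·-2 + 0·1 + 1·1 + 2·-2 + 4·-1 + 2·-1.

-16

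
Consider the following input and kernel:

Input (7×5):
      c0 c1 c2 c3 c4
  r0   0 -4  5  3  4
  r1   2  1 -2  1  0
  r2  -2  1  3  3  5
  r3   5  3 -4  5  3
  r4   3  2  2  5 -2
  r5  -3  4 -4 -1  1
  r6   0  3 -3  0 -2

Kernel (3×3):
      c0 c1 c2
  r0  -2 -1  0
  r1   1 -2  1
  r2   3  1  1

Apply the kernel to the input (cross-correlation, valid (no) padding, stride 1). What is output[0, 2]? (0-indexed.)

The receptive field on the input at this output position is [5 3 4 / -2 1 0 / 3 3 5]. Elementwise product with the kernel and sum: 5·-2 + 3·-1 + -2·1 + 1·-2 + 0·1 + 3·3 + 3·1 + 5·1.

0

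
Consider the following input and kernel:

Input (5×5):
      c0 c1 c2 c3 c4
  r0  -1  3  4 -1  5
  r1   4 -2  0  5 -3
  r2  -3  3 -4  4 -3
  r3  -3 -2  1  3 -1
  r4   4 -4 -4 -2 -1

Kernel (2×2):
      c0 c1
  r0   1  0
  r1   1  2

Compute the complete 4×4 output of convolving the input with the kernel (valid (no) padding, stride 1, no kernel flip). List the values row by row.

-1 1 14 -2
7 -7 4 3
-10 3 3 5
-7 -14 -7 -1

Output[0,0]: The receptive field on the input at this output position is [-1 3 / 4 -2]. Elementwise product with the kernel and sum: -1·1 + 4·1 + -2·2.
Output[0,1]: The receptive field on the input at this output position is [3 4 / -2 0]. Elementwise product with the kernel and sum: 3·1 + -2·1 + 0·2.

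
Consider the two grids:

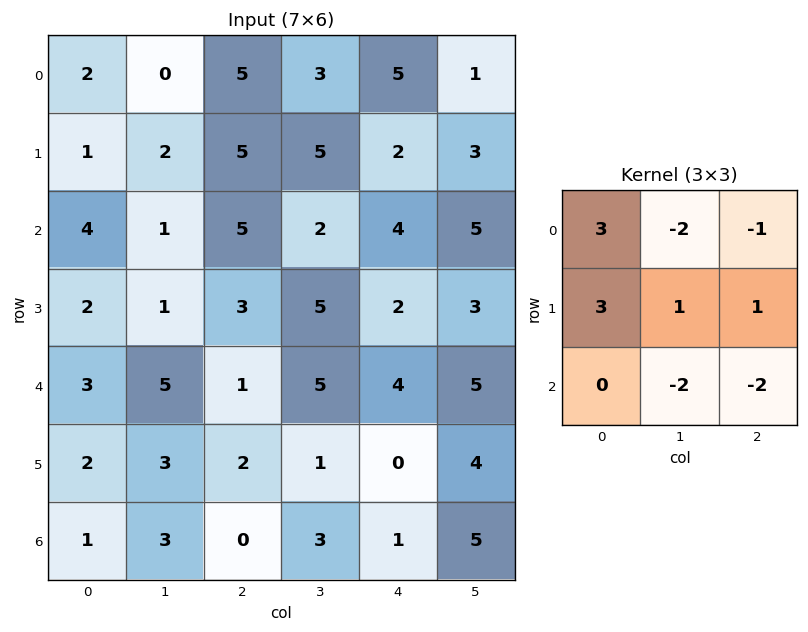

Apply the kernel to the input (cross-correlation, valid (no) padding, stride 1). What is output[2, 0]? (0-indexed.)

The receptive field on the input at this output position is [4 1 5 / 2 1 3 / 3 5 1]. Elementwise product with the kernel and sum: 4·3 + 1·-2 + 5·-1 + 2·3 + 1·1 + 3·1 + 5·-2 + 1·-2.

3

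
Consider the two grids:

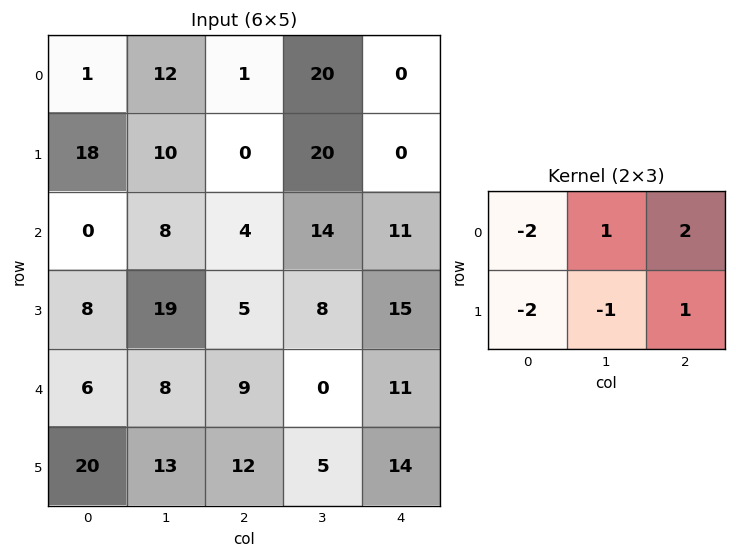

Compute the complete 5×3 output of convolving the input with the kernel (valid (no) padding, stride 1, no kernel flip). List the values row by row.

Output[0,0]: The receptive field on the input at this output position is [1 12 1 / 18 10 0]. Elementwise product with the kernel and sum: 1·-2 + 12·1 + 1·2 + 18·-2 + 10·-1 + 0·1.

-34 17 -2
-30 14 9
-14 -19 25
2 -42 21
-27 -40 -11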